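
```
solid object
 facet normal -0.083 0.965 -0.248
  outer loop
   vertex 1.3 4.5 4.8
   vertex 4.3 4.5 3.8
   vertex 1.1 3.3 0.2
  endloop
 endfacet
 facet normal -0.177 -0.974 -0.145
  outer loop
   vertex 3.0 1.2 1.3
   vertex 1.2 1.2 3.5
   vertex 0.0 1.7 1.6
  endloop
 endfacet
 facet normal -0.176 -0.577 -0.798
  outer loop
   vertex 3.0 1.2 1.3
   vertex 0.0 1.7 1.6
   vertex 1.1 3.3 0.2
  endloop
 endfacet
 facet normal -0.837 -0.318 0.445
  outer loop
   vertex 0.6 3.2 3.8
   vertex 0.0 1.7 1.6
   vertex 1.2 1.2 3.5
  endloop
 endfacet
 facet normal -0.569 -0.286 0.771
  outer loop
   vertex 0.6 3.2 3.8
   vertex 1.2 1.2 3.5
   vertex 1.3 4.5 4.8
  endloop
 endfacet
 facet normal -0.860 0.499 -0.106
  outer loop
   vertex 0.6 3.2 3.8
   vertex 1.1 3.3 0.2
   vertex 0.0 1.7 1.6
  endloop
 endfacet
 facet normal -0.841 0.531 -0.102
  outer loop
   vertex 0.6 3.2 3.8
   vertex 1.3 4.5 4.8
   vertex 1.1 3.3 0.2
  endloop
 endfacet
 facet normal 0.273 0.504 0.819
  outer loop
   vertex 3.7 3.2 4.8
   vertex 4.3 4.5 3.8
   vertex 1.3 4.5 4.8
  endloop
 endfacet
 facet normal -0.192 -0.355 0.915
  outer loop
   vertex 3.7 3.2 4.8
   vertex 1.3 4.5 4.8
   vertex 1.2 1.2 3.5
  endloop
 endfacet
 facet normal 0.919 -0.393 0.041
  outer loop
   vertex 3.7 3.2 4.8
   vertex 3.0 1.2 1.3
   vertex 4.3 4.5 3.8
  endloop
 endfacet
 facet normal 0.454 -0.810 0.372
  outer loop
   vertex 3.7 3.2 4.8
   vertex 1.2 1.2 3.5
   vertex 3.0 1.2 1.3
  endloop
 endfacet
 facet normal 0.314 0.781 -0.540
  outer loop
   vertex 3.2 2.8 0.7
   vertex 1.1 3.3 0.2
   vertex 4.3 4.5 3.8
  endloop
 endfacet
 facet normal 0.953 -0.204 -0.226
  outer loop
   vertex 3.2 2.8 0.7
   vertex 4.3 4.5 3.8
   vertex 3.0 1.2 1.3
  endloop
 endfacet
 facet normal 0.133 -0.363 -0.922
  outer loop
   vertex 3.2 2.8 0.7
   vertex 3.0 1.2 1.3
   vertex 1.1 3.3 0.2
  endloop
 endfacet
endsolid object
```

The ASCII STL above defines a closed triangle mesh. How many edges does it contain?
21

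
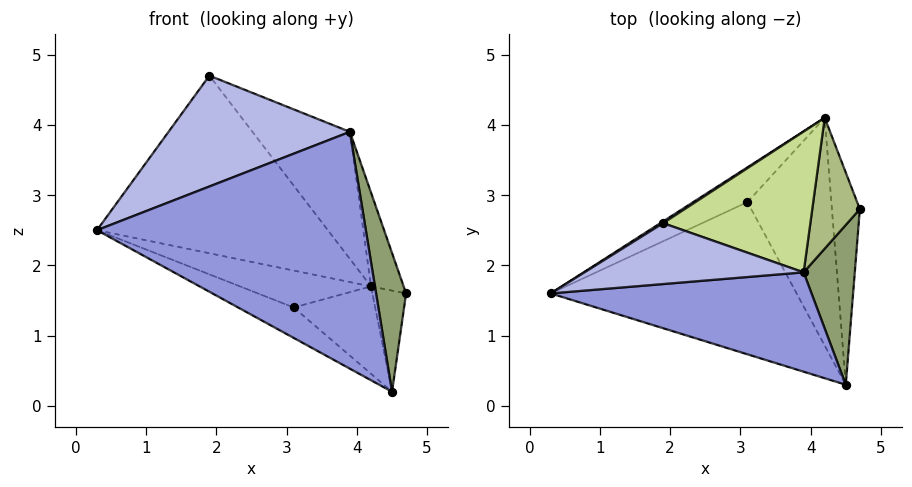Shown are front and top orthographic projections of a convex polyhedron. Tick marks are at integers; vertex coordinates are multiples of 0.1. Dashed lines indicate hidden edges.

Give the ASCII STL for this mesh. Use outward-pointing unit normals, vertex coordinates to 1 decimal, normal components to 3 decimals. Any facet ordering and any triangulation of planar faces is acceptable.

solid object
 facet normal 0.684 0.314 -0.658
  outer loop
   vertex 4.2 4.1 1.7
   vertex 4.7 2.8 1.6
   vertex 4.5 0.3 0.2
  endloop
 endfacet
 facet normal -0.538 0.843 0.009
  outer loop
   vertex 4.2 4.1 1.7
   vertex 0.3 1.6 2.5
   vertex 1.9 2.6 4.7
  endloop
 endfacet
 facet normal -0.073 -0.920 0.386
  outer loop
   vertex 3.9 1.9 3.9
   vertex 0.3 1.6 2.5
   vertex 4.5 0.3 0.2
  endloop
 endfacet
 facet normal -0.113 -0.871 0.478
  outer loop
   vertex 3.9 1.9 3.9
   vertex 1.9 2.6 4.7
   vertex 0.3 1.6 2.5
  endloop
 endfacet
 facet normal 0.946 -0.213 0.246
  outer loop
   vertex 3.9 1.9 3.9
   vertex 4.5 0.3 0.2
   vertex 4.7 2.8 1.6
  endloop
 endfacet
 facet normal 0.859 0.298 0.416
  outer loop
   vertex 3.9 1.9 3.9
   vertex 4.7 2.8 1.6
   vertex 4.2 4.1 1.7
  endloop
 endfacet
 facet normal 0.469 0.592 0.656
  outer loop
   vertex 3.9 1.9 3.9
   vertex 4.2 4.1 1.7
   vertex 1.9 2.6 4.7
  endloop
 endfacet
 facet normal -0.430 0.177 -0.885
  outer loop
   vertex 3.1 2.9 1.4
   vertex 4.5 0.3 0.2
   vertex 0.3 1.6 2.5
  endloop
 endfacet
 facet normal -0.519 0.622 -0.586
  outer loop
   vertex 3.1 2.9 1.4
   vertex 0.3 1.6 2.5
   vertex 4.2 4.1 1.7
  endloop
 endfacet
 facet normal -0.135 0.355 -0.925
  outer loop
   vertex 3.1 2.9 1.4
   vertex 4.2 4.1 1.7
   vertex 4.5 0.3 0.2
  endloop
 endfacet
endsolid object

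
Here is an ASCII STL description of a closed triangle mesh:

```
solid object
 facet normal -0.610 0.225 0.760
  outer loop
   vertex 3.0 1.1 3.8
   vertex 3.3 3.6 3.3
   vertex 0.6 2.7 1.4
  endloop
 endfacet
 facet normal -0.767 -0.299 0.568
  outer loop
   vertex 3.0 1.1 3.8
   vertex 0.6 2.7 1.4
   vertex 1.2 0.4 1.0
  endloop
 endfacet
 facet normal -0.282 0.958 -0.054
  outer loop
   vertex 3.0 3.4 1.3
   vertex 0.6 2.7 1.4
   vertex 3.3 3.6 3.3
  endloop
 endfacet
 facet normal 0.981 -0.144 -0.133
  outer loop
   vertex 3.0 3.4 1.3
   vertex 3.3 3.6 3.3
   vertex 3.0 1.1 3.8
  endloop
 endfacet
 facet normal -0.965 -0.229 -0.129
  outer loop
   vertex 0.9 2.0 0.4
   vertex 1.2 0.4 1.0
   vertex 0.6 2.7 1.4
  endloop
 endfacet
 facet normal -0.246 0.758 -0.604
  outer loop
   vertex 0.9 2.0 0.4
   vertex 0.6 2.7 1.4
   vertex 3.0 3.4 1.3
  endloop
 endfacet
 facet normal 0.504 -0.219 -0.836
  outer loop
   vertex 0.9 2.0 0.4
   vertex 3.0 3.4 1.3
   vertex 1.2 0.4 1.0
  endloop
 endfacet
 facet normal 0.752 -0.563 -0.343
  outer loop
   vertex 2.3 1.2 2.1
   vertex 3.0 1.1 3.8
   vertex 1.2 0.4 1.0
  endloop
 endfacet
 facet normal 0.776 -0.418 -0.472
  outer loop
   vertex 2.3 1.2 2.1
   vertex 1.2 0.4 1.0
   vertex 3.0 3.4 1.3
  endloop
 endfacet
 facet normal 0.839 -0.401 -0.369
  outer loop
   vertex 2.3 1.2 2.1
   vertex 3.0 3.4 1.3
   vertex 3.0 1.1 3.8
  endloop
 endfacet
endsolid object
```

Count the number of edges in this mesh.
15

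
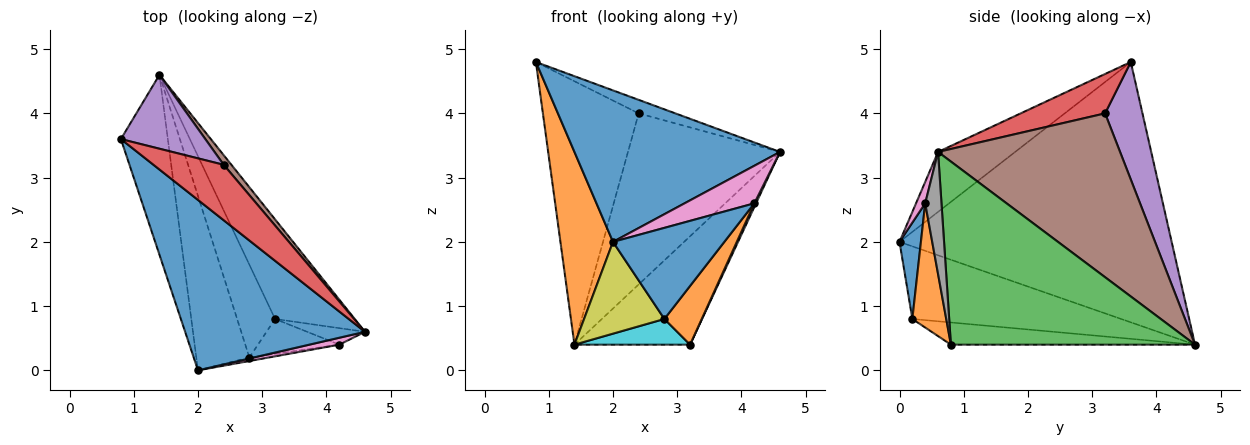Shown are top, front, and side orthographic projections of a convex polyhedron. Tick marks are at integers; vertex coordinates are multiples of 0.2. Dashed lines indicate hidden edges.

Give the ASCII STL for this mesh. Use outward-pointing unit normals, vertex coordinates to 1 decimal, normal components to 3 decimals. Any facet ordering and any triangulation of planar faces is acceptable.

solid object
 facet normal -0.242 -0.645 0.725
  outer loop
   vertex 2.0 0.0 2.0
   vertex 4.6 0.6 3.4
   vertex 0.8 3.6 4.8
  endloop
 endfacet
 facet normal -0.967 -0.187 -0.174
  outer loop
   vertex 1.4 4.6 0.4
   vertex 2.0 0.0 2.0
   vertex 0.8 3.6 4.8
  endloop
 endfacet
 facet normal 0.841 0.398 -0.366
  outer loop
   vertex 3.2 0.8 0.4
   vertex 1.4 4.6 0.4
   vertex 4.6 0.6 3.4
  endloop
 endfacet
 facet normal 0.479 0.208 0.853
  outer loop
   vertex 2.4 3.2 4.0
   vertex 0.8 3.6 4.8
   vertex 4.6 0.6 3.4
  endloop
 endfacet
 facet normal 0.352 0.901 0.253
  outer loop
   vertex 2.4 3.2 4.0
   vertex 1.4 4.6 0.4
   vertex 0.8 3.6 4.8
  endloop
 endfacet
 facet normal 0.767 0.641 0.036
  outer loop
   vertex 2.4 3.2 4.0
   vertex 4.6 0.6 3.4
   vertex 1.4 4.6 0.4
  endloop
 endfacet
 facet normal 0.128 -0.975 0.180
  outer loop
   vertex 4.2 0.4 2.6
   vertex 4.6 0.6 3.4
   vertex 2.0 0.0 2.0
  endloop
 endfacet
 facet normal 0.900 -0.095 -0.426
  outer loop
   vertex 4.2 0.4 2.6
   vertex 3.2 0.8 0.4
   vertex 4.6 0.6 3.4
  endloop
 endfacet
 facet normal -0.771 -0.297 -0.563
  outer loop
   vertex 2.8 0.2 0.8
   vertex 2.0 0.0 2.0
   vertex 1.4 4.6 0.4
  endloop
 endfacet
 facet normal -0.491 -0.233 -0.840
  outer loop
   vertex 2.8 0.2 0.8
   vertex 1.4 4.6 0.4
   vertex 3.2 0.8 0.4
  endloop
 endfacet
 facet normal 0.189 -0.981 -0.038
  outer loop
   vertex 2.8 0.2 0.8
   vertex 4.2 0.4 2.6
   vertex 2.0 0.0 2.0
  endloop
 endfacet
 facet normal 0.615 -0.678 -0.403
  outer loop
   vertex 2.8 0.2 0.8
   vertex 3.2 0.8 0.4
   vertex 4.2 0.4 2.6
  endloop
 endfacet
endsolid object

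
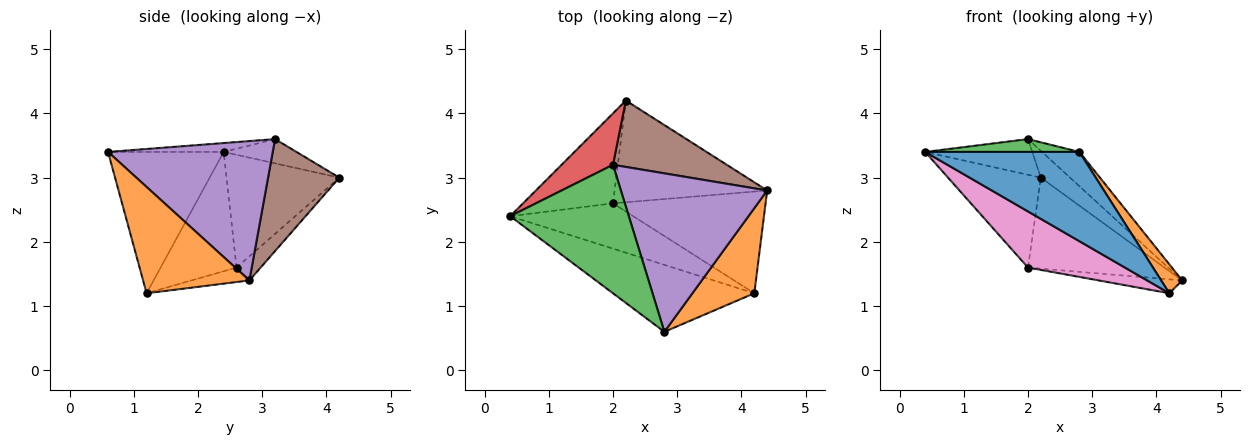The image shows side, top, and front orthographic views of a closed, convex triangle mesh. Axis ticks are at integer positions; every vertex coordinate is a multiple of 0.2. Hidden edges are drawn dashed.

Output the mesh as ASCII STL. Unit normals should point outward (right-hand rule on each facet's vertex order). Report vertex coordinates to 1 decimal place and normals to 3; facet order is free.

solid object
 facet normal -0.514 -0.686 -0.514
  outer loop
   vertex 4.2 1.2 1.2
   vertex 2.8 0.6 3.4
   vertex 0.4 2.4 3.4
  endloop
 endfacet
 facet normal 0.852 -0.168 0.496
  outer loop
   vertex 4.2 1.2 1.2
   vertex 4.4 2.8 1.4
   vertex 2.8 0.6 3.4
  endloop
 endfacet
 facet normal -0.074 -0.099 0.992
  outer loop
   vertex 2.0 3.2 3.6
   vertex 0.4 2.4 3.4
   vertex 2.8 0.6 3.4
  endloop
 endfacet
 facet normal -0.362 0.532 0.766
  outer loop
   vertex 2.0 3.2 3.6
   vertex 2.2 4.2 3.0
   vertex 0.4 2.4 3.4
  endloop
 endfacet
 facet normal 0.681 0.155 0.715
  outer loop
   vertex 2.0 3.2 3.6
   vertex 2.8 0.6 3.4
   vertex 4.4 2.8 1.4
  endloop
 endfacet
 facet normal 0.674 0.276 0.685
  outer loop
   vertex 2.0 3.2 3.6
   vertex 4.4 2.8 1.4
   vertex 2.2 4.2 3.0
  endloop
 endfacet
 facet normal -0.520 -0.664 -0.536
  outer loop
   vertex 2.0 2.6 1.6
   vertex 4.2 1.2 1.2
   vertex 0.4 2.4 3.4
  endloop
 endfacet
 facet normal -0.093 0.135 -0.986
  outer loop
   vertex 2.0 2.6 1.6
   vertex 4.4 2.8 1.4
   vertex 4.2 1.2 1.2
  endloop
 endfacet
 facet normal -0.658 0.541 -0.524
  outer loop
   vertex 2.0 2.6 1.6
   vertex 0.4 2.4 3.4
   vertex 2.2 4.2 3.0
  endloop
 endfacet
 facet normal -0.117 0.662 -0.740
  outer loop
   vertex 2.0 2.6 1.6
   vertex 2.2 4.2 3.0
   vertex 4.4 2.8 1.4
  endloop
 endfacet
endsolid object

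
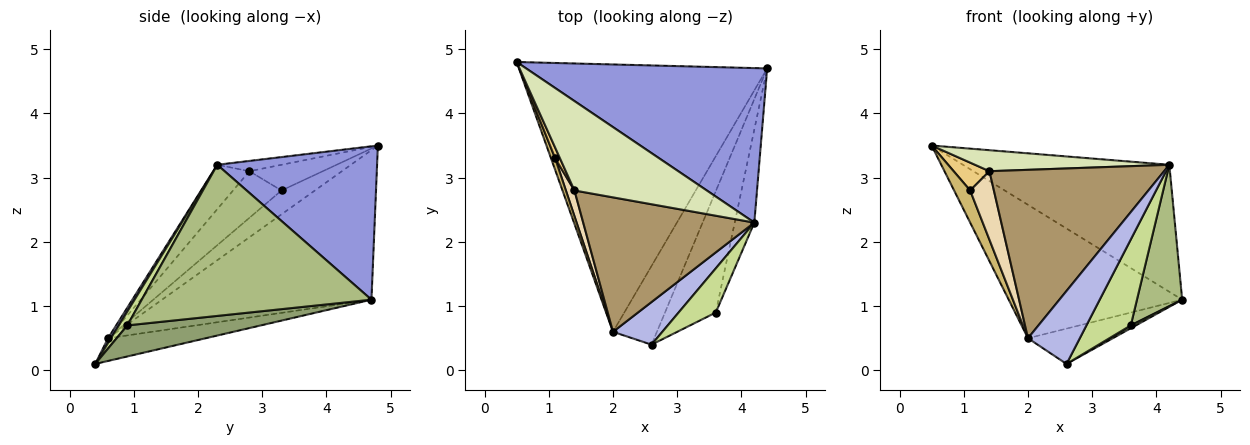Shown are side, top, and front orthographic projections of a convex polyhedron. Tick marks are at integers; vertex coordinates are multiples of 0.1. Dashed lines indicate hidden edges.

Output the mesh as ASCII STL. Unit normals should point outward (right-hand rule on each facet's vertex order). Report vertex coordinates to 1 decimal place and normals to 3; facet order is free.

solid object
 facet normal -0.475 0.393 -0.788
  outer loop
   vertex 2.0 0.6 0.5
   vertex 0.5 4.8 3.5
   vertex 4.4 4.7 1.1
  endloop
 endfacet
 facet normal -0.427 0.370 -0.825
  outer loop
   vertex 2.0 0.6 0.5
   vertex 4.4 4.7 1.1
   vertex 2.6 0.4 0.1
  endloop
 endfacet
 facet normal 0.441 0.570 0.693
  outer loop
   vertex 4.2 2.3 3.2
   vertex 4.4 4.7 1.1
   vertex 0.5 4.8 3.5
  endloop
 endfacet
 facet normal 0.048 -0.863 0.504
  outer loop
   vertex 4.2 2.3 3.2
   vertex 2.0 0.6 0.5
   vertex 2.6 0.4 0.1
  endloop
 endfacet
 facet normal 0.522 -0.020 -0.853
  outer loop
   vertex 3.6 0.9 0.7
   vertex 2.6 0.4 0.1
   vertex 4.4 4.7 1.1
  endloop
 endfacet
 facet normal 0.973 -0.192 -0.126
  outer loop
   vertex 3.6 0.9 0.7
   vertex 4.4 4.7 1.1
   vertex 4.2 2.3 3.2
  endloop
 endfacet
 facet normal 0.168 -0.877 0.451
  outer loop
   vertex 3.6 0.9 0.7
   vertex 4.2 2.3 3.2
   vertex 2.6 0.4 0.1
  endloop
 endfacet
 facet normal -0.075 -0.228 0.971
  outer loop
   vertex 1.4 2.8 3.1
   vertex 4.2 2.3 3.2
   vertex 0.5 4.8 3.5
  endloop
 endfacet
 facet normal -0.160 -0.771 0.616
  outer loop
   vertex 1.4 2.8 3.1
   vertex 2.0 0.6 0.5
   vertex 4.2 2.3 3.2
  endloop
 endfacet
 facet normal -0.890 -0.428 0.154
  outer loop
   vertex 1.1 3.3 2.8
   vertex 0.5 4.8 3.5
   vertex 2.0 0.6 0.5
  endloop
 endfacet
 facet normal -0.886 -0.432 0.166
  outer loop
   vertex 1.1 3.3 2.8
   vertex 1.4 2.8 3.1
   vertex 0.5 4.8 3.5
  endloop
 endfacet
 facet normal -0.886 -0.434 0.163
  outer loop
   vertex 1.1 3.3 2.8
   vertex 2.0 0.6 0.5
   vertex 1.4 2.8 3.1
  endloop
 endfacet
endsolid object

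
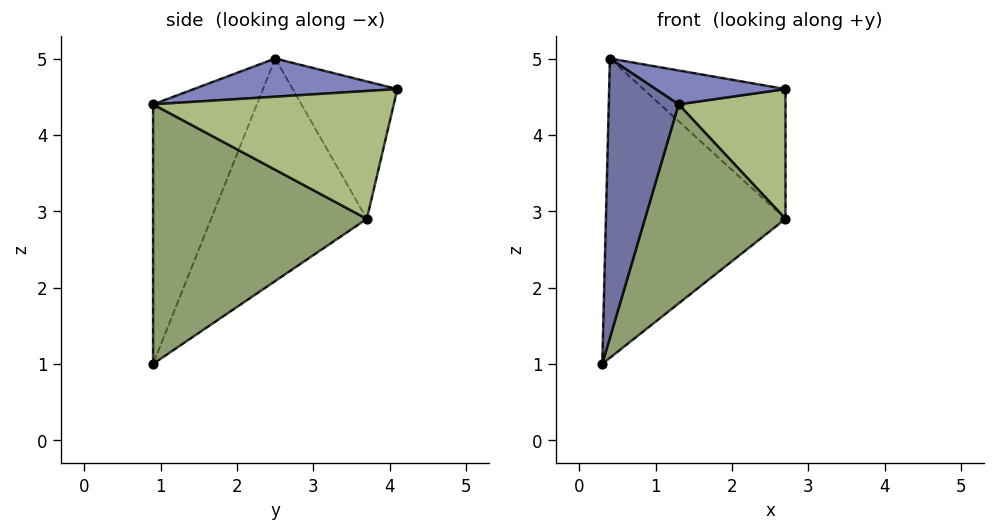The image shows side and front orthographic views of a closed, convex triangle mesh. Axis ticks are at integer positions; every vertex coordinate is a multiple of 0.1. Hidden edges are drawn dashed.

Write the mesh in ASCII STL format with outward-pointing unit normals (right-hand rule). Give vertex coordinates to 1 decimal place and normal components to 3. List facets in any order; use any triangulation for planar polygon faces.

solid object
 facet normal -0.806 -0.542 0.237
  outer loop
   vertex 1.3 0.9 4.4
   vertex 0.4 2.5 5.0
   vertex 0.3 0.9 1.0
  endloop
 endfacet
 facet normal 0.293 -0.187 0.938
  outer loop
   vertex 1.3 0.9 4.4
   vertex 2.7 4.1 4.6
   vertex 0.4 2.5 5.0
  endloop
 endfacet
 facet normal -0.630 0.726 -0.275
  outer loop
   vertex 2.7 3.7 2.9
   vertex 0.3 0.9 1.0
   vertex 0.4 2.5 5.0
  endloop
 endfacet
 facet normal -0.583 0.791 -0.186
  outer loop
   vertex 2.7 3.7 2.9
   vertex 0.4 2.5 5.0
   vertex 2.7 4.1 4.6
  endloop
 endfacet
 facet normal 0.811 -0.534 -0.239
  outer loop
   vertex 2.7 3.7 2.9
   vertex 1.3 0.9 4.4
   vertex 0.3 0.9 1.0
  endloop
 endfacet
 facet normal 0.910 -0.404 0.095
  outer loop
   vertex 2.7 3.7 2.9
   vertex 2.7 4.1 4.6
   vertex 1.3 0.9 4.4
  endloop
 endfacet
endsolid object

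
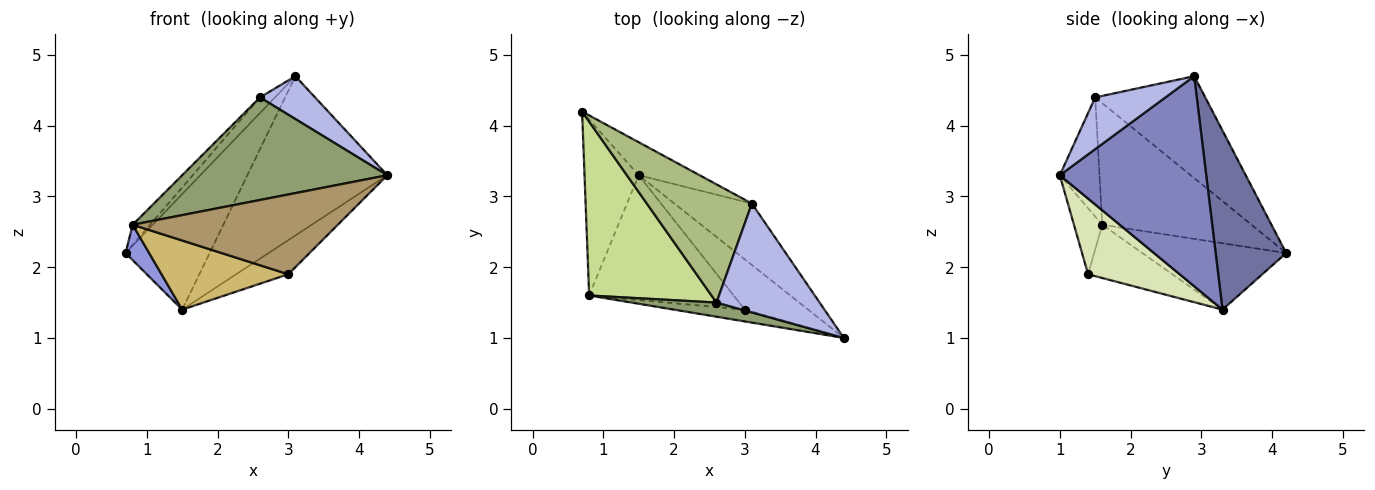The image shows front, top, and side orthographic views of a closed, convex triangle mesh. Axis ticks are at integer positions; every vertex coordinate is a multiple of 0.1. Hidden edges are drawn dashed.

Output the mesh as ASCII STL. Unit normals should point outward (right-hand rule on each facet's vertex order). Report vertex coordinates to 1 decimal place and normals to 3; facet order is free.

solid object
 facet normal 0.628 0.748 -0.214
  outer loop
   vertex 1.5 3.3 1.4
   vertex 0.7 4.2 2.2
   vertex 3.1 2.9 4.7
  endloop
 endfacet
 facet normal 0.698 0.668 -0.258
  outer loop
   vertex 1.5 3.3 1.4
   vertex 3.1 2.9 4.7
   vertex 4.4 1.0 3.3
  endloop
 endfacet
 facet normal -0.769 -0.126 -0.627
  outer loop
   vertex 0.8 1.6 2.6
   vertex 0.7 4.2 2.2
   vertex 1.5 3.3 1.4
  endloop
 endfacet
 facet normal 0.423 -0.332 0.843
  outer loop
   vertex 2.6 1.5 4.4
   vertex 4.4 1.0 3.3
   vertex 3.1 2.9 4.7
  endloop
 endfacet
 facet normal -0.188 -0.973 0.134
  outer loop
   vertex 2.6 1.5 4.4
   vertex 0.8 1.6 2.6
   vertex 4.4 1.0 3.3
  endloop
 endfacet
 facet normal -0.693 0.094 0.715
  outer loop
   vertex 2.6 1.5 4.4
   vertex 3.1 2.9 4.7
   vertex 0.7 4.2 2.2
  endloop
 endfacet
 facet normal -0.702 0.082 0.707
  outer loop
   vertex 2.6 1.5 4.4
   vertex 0.7 4.2 2.2
   vertex 0.8 1.6 2.6
  endloop
 endfacet
 facet normal 0.703 0.400 -0.588
  outer loop
   vertex 3.0 1.4 1.9
   vertex 1.5 3.3 1.4
   vertex 4.4 1.0 3.3
  endloop
 endfacet
 facet normal -0.135 -0.980 -0.145
  outer loop
   vertex 3.0 1.4 1.9
   vertex 4.4 1.0 3.3
   vertex 0.8 1.6 2.6
  endloop
 endfacet
 facet normal -0.307 -0.461 -0.832
  outer loop
   vertex 3.0 1.4 1.9
   vertex 0.8 1.6 2.6
   vertex 1.5 3.3 1.4
  endloop
 endfacet
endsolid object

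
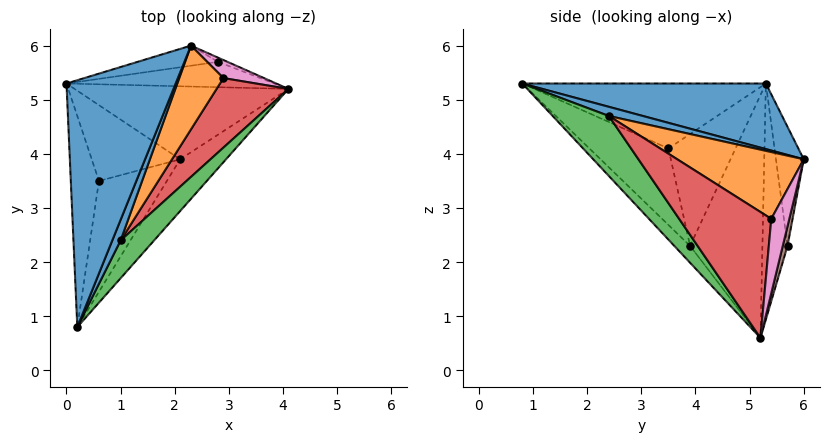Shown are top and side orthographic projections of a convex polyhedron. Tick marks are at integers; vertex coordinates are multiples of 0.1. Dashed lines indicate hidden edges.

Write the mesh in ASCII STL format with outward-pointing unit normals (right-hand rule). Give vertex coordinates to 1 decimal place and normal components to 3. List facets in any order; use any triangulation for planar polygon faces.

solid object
 facet normal 0.515 0.023 0.857
  outer loop
   vertex 2.3 6.0 3.9
   vertex 0.0 5.3 5.3
   vertex 0.2 0.8 5.3
  endloop
 endfacet
 facet normal -0.721 0.279 -0.635
  outer loop
   vertex 2.1 3.9 2.3
   vertex 0.0 5.3 5.3
   vertex 4.1 5.2 0.6
  endloop
 endfacet
 facet normal -0.283 -0.572 -0.770
  outer loop
   vertex 2.1 3.9 2.3
   vertex 4.1 5.2 0.6
   vertex 0.2 0.8 5.3
  endloop
 endfacet
 facet normal -0.720 0.284 -0.634
  outer loop
   vertex 2.8 5.7 2.3
   vertex 4.1 5.2 0.6
   vertex 0.0 5.3 5.3
  endloop
 endfacet
 facet normal -0.439 0.849 -0.296
  outer loop
   vertex 2.8 5.7 2.3
   vertex 0.0 5.3 5.3
   vertex 2.3 6.0 3.9
  endloop
 endfacet
 facet normal 0.228 0.967 -0.110
  outer loop
   vertex 2.8 5.7 2.3
   vertex 2.3 6.0 3.9
   vertex 4.1 5.2 0.6
  endloop
 endfacet
 facet normal 0.878 0.000 0.479
  outer loop
   vertex 2.9 5.4 2.8
   vertex 4.1 5.2 0.6
   vertex 2.3 6.0 3.9
  endloop
 endfacet
 facet normal -0.917 -0.041 -0.397
  outer loop
   vertex 0.6 3.5 4.1
   vertex 0.2 0.8 5.3
   vertex 0.0 5.3 5.3
  endloop
 endfacet
 facet normal -0.776 0.150 -0.613
  outer loop
   vertex 0.6 3.5 4.1
   vertex 0.0 5.3 5.3
   vertex 2.1 3.9 2.3
  endloop
 endfacet
 facet normal -0.735 -0.181 -0.653
  outer loop
   vertex 0.6 3.5 4.1
   vertex 2.1 3.9 2.3
   vertex 0.2 0.8 5.3
  endloop
 endfacet
 facet normal 0.735 -0.117 0.668
  outer loop
   vertex 1.0 2.4 4.7
   vertex 2.3 6.0 3.9
   vertex 0.2 0.8 5.3
  endloop
 endfacet
 facet normal 0.821 -0.176 0.544
  outer loop
   vertex 1.0 2.4 4.7
   vertex 2.9 5.4 2.8
   vertex 2.3 6.0 3.9
  endloop
 endfacet
 facet normal 0.847 -0.246 0.472
  outer loop
   vertex 1.0 2.4 4.7
   vertex 0.2 0.8 5.3
   vertex 4.1 5.2 0.6
  endloop
 endfacet
 facet normal 0.845 -0.230 0.482
  outer loop
   vertex 1.0 2.4 4.7
   vertex 4.1 5.2 0.6
   vertex 2.9 5.4 2.8
  endloop
 endfacet
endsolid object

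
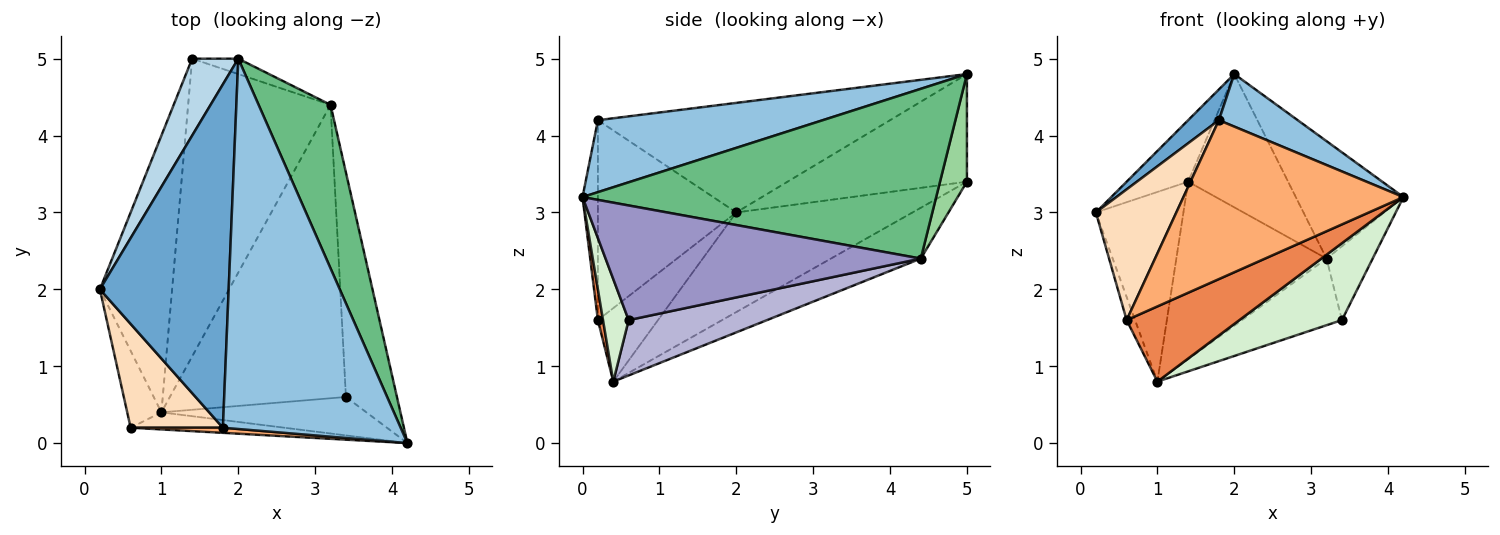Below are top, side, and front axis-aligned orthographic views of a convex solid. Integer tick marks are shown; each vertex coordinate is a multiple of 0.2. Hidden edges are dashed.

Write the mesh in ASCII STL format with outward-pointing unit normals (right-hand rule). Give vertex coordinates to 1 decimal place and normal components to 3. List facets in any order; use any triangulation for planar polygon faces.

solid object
 facet normal -0.646 -0.068 0.760
  outer loop
   vertex 1.8 0.2 4.2
   vertex 2.0 5.0 4.8
   vertex 0.2 2.0 3.0
  endloop
 endfacet
 facet normal 0.372 -0.130 0.919
  outer loop
   vertex 1.8 0.2 4.2
   vertex 4.2 0.0 3.2
   vertex 2.0 5.0 4.8
  endloop
 endfacet
 facet normal -0.877 0.301 0.376
  outer loop
   vertex 1.4 5.0 3.4
   vertex 0.2 2.0 3.0
   vertex 2.0 5.0 4.8
  endloop
 endfacet
 facet normal -0.751 0.373 -0.545
  outer loop
   vertex 1.4 5.0 3.4
   vertex 1.0 0.4 0.8
   vertex 0.2 2.0 3.0
  endloop
 endfacet
 facet normal 0.044 -0.974 -0.221
  outer loop
   vertex 0.6 0.2 1.6
   vertex 1.0 0.4 0.8
   vertex 4.2 0.0 3.2
  endloop
 endfacet
 facet normal -0.070 -0.997 0.032
  outer loop
   vertex 0.6 0.2 1.6
   vertex 4.2 0.0 3.2
   vertex 1.8 0.2 4.2
  endloop
 endfacet
 facet normal -0.900 0.126 -0.418
  outer loop
   vertex 0.6 0.2 1.6
   vertex 0.2 2.0 3.0
   vertex 1.0 0.4 0.8
  endloop
 endfacet
 facet normal -0.803 -0.467 0.371
  outer loop
   vertex 0.6 0.2 1.6
   vertex 1.8 0.2 4.2
   vertex 0.2 2.0 3.0
  endloop
 endfacet
 facet normal 0.887 0.270 0.376
  outer loop
   vertex 3.2 4.4 2.4
   vertex 2.0 5.0 4.8
   vertex 4.2 0.0 3.2
  endloop
 endfacet
 facet normal 0.258 0.960 -0.111
  outer loop
   vertex 3.2 4.4 2.4
   vertex 1.4 5.0 3.4
   vertex 2.0 5.0 4.8
  endloop
 endfacet
 facet normal -0.293 0.490 -0.821
  outer loop
   vertex 3.2 4.4 2.4
   vertex 1.0 0.4 0.8
   vertex 1.4 5.0 3.4
  endloop
 endfacet
 facet normal 0.218 -0.873 -0.436
  outer loop
   vertex 3.4 0.6 1.6
   vertex 4.2 0.0 3.2
   vertex 1.0 0.4 0.8
  endloop
 endfacet
 facet normal 0.906 0.133 -0.403
  outer loop
   vertex 3.4 0.6 1.6
   vertex 3.2 4.4 2.4
   vertex 4.2 0.0 3.2
  endloop
 endfacet
 facet normal 0.293 0.212 -0.932
  outer loop
   vertex 3.4 0.6 1.6
   vertex 1.0 0.4 0.8
   vertex 3.2 4.4 2.4
  endloop
 endfacet
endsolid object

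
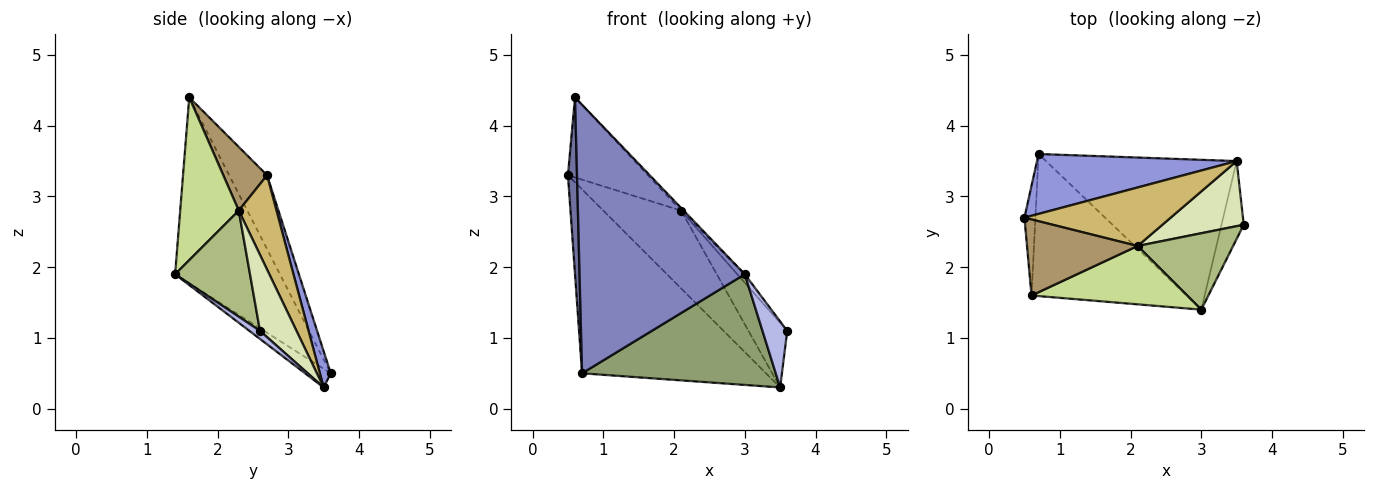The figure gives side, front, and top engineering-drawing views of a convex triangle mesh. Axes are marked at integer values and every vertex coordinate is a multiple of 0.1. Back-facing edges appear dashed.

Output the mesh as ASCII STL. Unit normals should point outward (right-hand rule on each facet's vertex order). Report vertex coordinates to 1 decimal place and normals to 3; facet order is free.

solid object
 facet normal -0.963 -0.230 -0.143
  outer loop
   vertex 0.6 1.6 4.4
   vertex 0.5 2.7 3.3
   vertex 0.7 3.6 0.5
  endloop
 endfacet
 facet normal -0.489 -0.771 -0.408
  outer loop
   vertex 0.6 1.6 4.4
   vertex 0.7 3.6 0.5
   vertex 3.0 1.4 1.9
  endloop
 endfacet
 facet normal 0.056 0.949 0.309
  outer loop
   vertex 3.5 3.5 0.3
   vertex 0.7 3.6 0.5
   vertex 0.5 2.7 3.3
  endloop
 endfacet
 facet normal 0.267 -0.623 -0.735
  outer loop
   vertex 3.5 3.5 0.3
   vertex 3.6 2.6 1.1
   vertex 3.0 1.4 1.9
  endloop
 endfacet
 facet normal -0.078 -0.592 -0.802
  outer loop
   vertex 3.5 3.5 0.3
   vertex 3.0 1.4 1.9
   vertex 0.7 3.6 0.5
  endloop
 endfacet
 facet normal 0.741 0.074 0.667
  outer loop
   vertex 2.1 2.3 2.8
   vertex 3.0 1.4 1.9
   vertex 3.6 2.6 1.1
  endloop
 endfacet
 facet normal 0.722 0.031 0.691
  outer loop
   vertex 2.1 2.3 2.8
   vertex 0.6 1.6 4.4
   vertex 3.0 1.4 1.9
  endloop
 endfacet
 facet normal 0.553 0.587 0.591
  outer loop
   vertex 2.1 2.3 2.8
   vertex 3.6 2.6 1.1
   vertex 3.5 3.5 0.3
  endloop
 endfacet
 facet normal 0.369 0.674 0.640
  outer loop
   vertex 2.1 2.3 2.8
   vertex 0.5 2.7 3.3
   vertex 0.6 1.6 4.4
  endloop
 endfacet
 facet normal 0.361 0.745 0.560
  outer loop
   vertex 2.1 2.3 2.8
   vertex 3.5 3.5 0.3
   vertex 0.5 2.7 3.3
  endloop
 endfacet
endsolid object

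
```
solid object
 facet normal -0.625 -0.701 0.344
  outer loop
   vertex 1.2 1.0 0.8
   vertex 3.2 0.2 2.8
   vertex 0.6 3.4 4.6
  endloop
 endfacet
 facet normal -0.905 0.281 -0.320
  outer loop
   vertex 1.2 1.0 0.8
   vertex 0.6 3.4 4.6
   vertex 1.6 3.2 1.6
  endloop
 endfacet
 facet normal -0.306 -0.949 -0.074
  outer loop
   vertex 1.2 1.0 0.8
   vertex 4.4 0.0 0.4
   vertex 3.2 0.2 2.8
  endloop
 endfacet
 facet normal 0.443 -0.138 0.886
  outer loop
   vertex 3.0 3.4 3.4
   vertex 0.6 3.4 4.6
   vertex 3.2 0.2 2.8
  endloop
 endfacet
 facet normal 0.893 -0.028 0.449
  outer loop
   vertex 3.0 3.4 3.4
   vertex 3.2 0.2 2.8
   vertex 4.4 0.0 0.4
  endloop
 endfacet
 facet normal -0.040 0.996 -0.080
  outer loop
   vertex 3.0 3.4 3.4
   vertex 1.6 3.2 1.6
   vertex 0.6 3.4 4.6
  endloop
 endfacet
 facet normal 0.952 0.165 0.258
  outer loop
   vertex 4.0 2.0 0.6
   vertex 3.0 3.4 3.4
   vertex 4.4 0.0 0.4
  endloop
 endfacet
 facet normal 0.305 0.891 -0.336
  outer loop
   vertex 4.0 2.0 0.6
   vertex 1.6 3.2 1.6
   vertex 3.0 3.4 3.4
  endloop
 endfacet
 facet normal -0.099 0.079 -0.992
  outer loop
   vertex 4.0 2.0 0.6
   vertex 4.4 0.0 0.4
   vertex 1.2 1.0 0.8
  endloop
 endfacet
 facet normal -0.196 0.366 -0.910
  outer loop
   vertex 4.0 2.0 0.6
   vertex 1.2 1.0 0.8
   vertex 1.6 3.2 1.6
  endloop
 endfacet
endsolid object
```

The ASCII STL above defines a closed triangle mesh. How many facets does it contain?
10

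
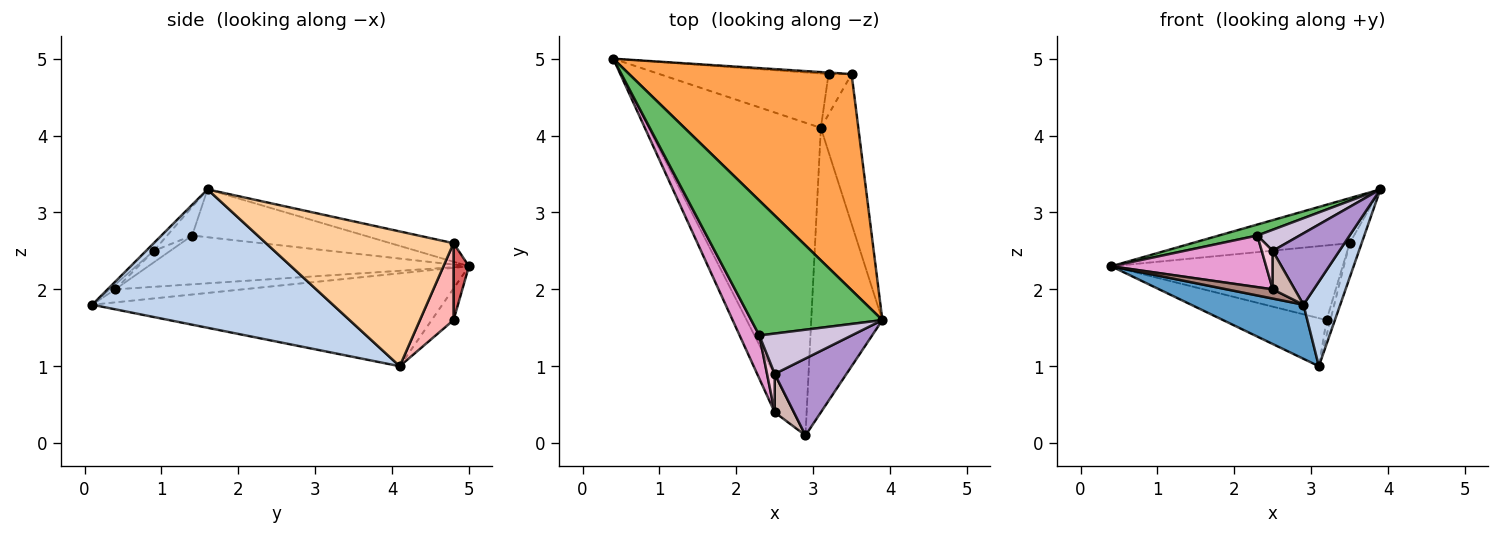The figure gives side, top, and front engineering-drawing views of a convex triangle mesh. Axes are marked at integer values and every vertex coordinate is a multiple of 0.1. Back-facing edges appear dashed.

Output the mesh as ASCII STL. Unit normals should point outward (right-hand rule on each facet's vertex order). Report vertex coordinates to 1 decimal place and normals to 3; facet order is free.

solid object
 facet normal -0.469 -0.151 -0.870
  outer loop
   vertex 3.1 4.1 1.0
   vertex 2.9 0.1 1.8
   vertex 0.4 5.0 2.3
  endloop
 endfacet
 facet normal 0.881 -0.135 -0.453
  outer loop
   vertex 3.1 4.1 1.0
   vertex 3.9 1.6 3.3
   vertex 2.9 0.1 1.8
  endloop
 endfacet
 facet normal -0.081 0.203 0.976
  outer loop
   vertex 3.5 4.8 2.6
   vertex 0.4 5.0 2.3
   vertex 3.9 1.6 3.3
  endloop
 endfacet
 facet normal 0.962 0.062 -0.267
  outer loop
   vertex 3.5 4.8 2.6
   vertex 3.9 1.6 3.3
   vertex 3.1 4.1 1.0
  endloop
 endfacet
 facet normal -0.342 -0.076 0.937
  outer loop
   vertex 2.3 1.4 2.7
   vertex 3.9 1.6 3.3
   vertex 0.4 5.0 2.3
  endloop
 endfacet
 facet normal -0.139 0.656 -0.742
  outer loop
   vertex 3.2 4.8 1.6
   vertex 3.1 4.1 1.0
   vertex 0.4 5.0 2.3
  endloop
 endfacet
 facet normal 0.066 0.998 -0.020
  outer loop
   vertex 3.2 4.8 1.6
   vertex 0.4 5.0 2.3
   vertex 3.5 4.8 2.6
  endloop
 endfacet
 facet normal 0.952 0.109 -0.286
  outer loop
   vertex 3.2 4.8 1.6
   vertex 3.5 4.8 2.6
   vertex 3.1 4.1 1.0
  endloop
 endfacet
 facet normal -0.078 -0.678 0.731
  outer loop
   vertex 2.5 0.9 2.5
   vertex 2.9 0.1 1.8
   vertex 3.9 1.6 3.3
  endloop
 endfacet
 facet normal -0.264 -0.447 0.854
  outer loop
   vertex 2.5 0.9 2.5
   vertex 3.9 1.6 3.3
   vertex 2.3 1.4 2.7
  endloop
 endfacet
 facet normal -0.554 -0.200 -0.808
  outer loop
   vertex 2.5 0.4 2.0
   vertex 0.4 5.0 2.3
   vertex 2.9 0.1 1.8
  endloop
 endfacet
 facet normal -0.174 -0.696 0.696
  outer loop
   vertex 2.5 0.4 2.0
   vertex 2.9 0.1 1.8
   vertex 2.5 0.9 2.5
  endloop
 endfacet
 facet normal -0.846 -0.409 0.342
  outer loop
   vertex 2.5 0.4 2.0
   vertex 2.3 1.4 2.7
   vertex 0.4 5.0 2.3
  endloop
 endfacet
 facet normal -0.728 -0.485 0.485
  outer loop
   vertex 2.5 0.4 2.0
   vertex 2.5 0.9 2.5
   vertex 2.3 1.4 2.7
  endloop
 endfacet
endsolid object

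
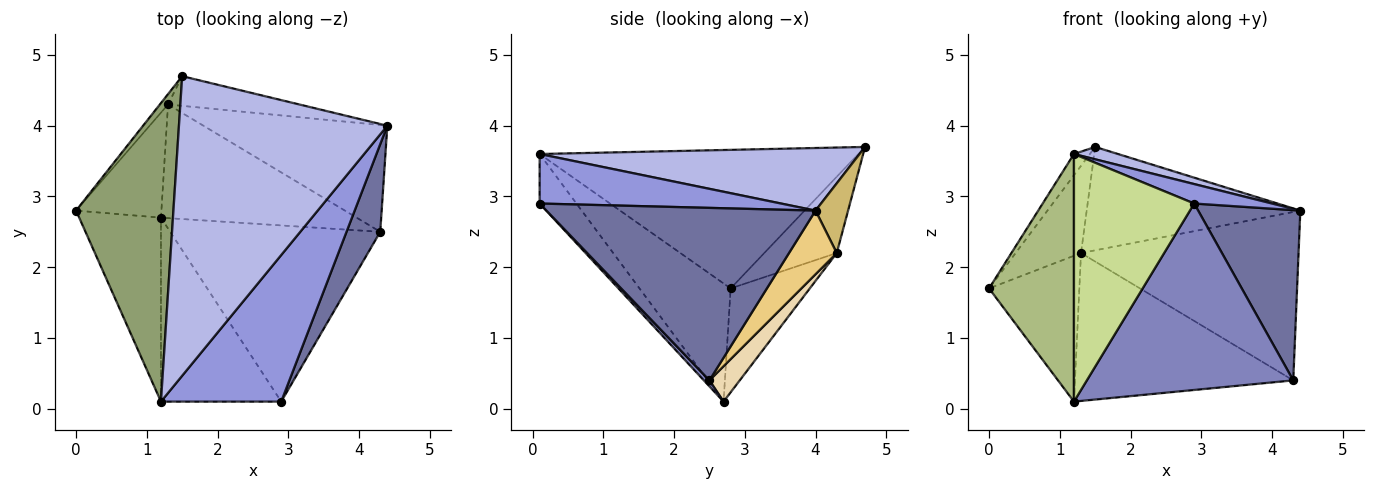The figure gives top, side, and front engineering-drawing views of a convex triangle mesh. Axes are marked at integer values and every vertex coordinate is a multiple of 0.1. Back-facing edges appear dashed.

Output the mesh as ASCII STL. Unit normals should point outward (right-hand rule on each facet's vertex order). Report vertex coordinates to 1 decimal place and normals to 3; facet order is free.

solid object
 facet normal 0.920 -0.349 0.180
  outer loop
   vertex 4.3 2.5 0.4
   vertex 4.4 4.0 2.8
   vertex 2.9 0.1 2.9
  endloop
 endfacet
 facet normal 0.020 -0.727 -0.687
  outer loop
   vertex 4.3 2.5 0.4
   vertex 2.9 0.1 2.9
   vertex 1.2 2.7 0.1
  endloop
 endfacet
 facet normal 0.378 -0.122 0.918
  outer loop
   vertex 1.2 0.1 3.6
   vertex 2.9 0.1 2.9
   vertex 4.4 4.0 2.8
  endloop
 endfacet
 facet normal 0.287 -0.040 0.957
  outer loop
   vertex 1.2 0.1 3.6
   vertex 4.4 4.0 2.8
   vertex 1.5 4.7 3.7
  endloop
 endfacet
 facet normal -0.818 0.041 0.574
  outer loop
   vertex 1.2 0.1 3.6
   vertex 1.5 4.7 3.7
   vertex 0.0 2.8 1.7
  endloop
 endfacet
 facet normal -0.653 -0.608 -0.452
  outer loop
   vertex 1.2 0.1 3.6
   vertex 0.0 2.8 1.7
   vertex 1.2 2.7 0.1
  endloop
 endfacet
 facet normal -0.238 -0.780 -0.579
  outer loop
   vertex 1.2 0.1 3.6
   vertex 1.2 2.7 0.1
   vertex 2.9 0.1 2.9
  endloop
 endfacet
 facet normal -0.580 0.661 -0.476
  outer loop
   vertex 1.3 4.3 2.2
   vertex 1.2 2.7 0.1
   vertex 0.0 2.8 1.7
  endloop
 endfacet
 facet normal -0.740 0.668 -0.079
  outer loop
   vertex 1.3 4.3 2.2
   vertex 0.0 2.8 1.7
   vertex 1.5 4.7 3.7
  endloop
 endfacet
 facet normal 0.145 0.951 -0.273
  outer loop
   vertex 1.3 4.3 2.2
   vertex 1.5 4.7 3.7
   vertex 4.4 4.0 2.8
  endloop
 endfacet
 facet normal 0.182 0.830 -0.527
  outer loop
   vertex 1.3 4.3 2.2
   vertex 4.4 4.0 2.8
   vertex 4.3 2.5 0.4
  endloop
 endfacet
 facet normal 0.109 0.788 -0.606
  outer loop
   vertex 1.3 4.3 2.2
   vertex 4.3 2.5 0.4
   vertex 1.2 2.7 0.1
  endloop
 endfacet
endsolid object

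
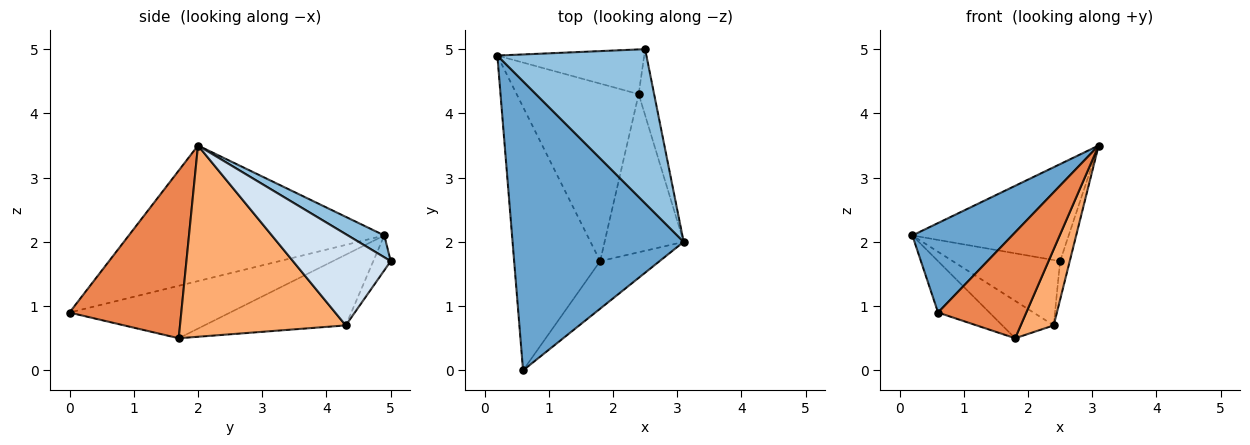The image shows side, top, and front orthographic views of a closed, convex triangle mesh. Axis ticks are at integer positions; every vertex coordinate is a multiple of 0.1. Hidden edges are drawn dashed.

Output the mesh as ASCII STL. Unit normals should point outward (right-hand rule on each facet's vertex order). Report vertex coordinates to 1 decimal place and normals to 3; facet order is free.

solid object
 facet normal -0.604 -0.236 0.762
  outer loop
   vertex 0.6 0.0 0.9
   vertex 3.1 2.0 3.5
   vertex 0.2 4.9 2.1
  endloop
 endfacet
 facet normal 0.123 0.529 0.840
  outer loop
   vertex 2.5 5.0 1.7
   vertex 0.2 4.9 2.1
   vertex 3.1 2.0 3.5
  endloop
 endfacet
 facet normal -0.133 0.818 -0.559
  outer loop
   vertex 2.4 4.3 0.7
   vertex 0.2 4.9 2.1
   vertex 2.5 5.0 1.7
  endloop
 endfacet
 facet normal 0.981 0.097 -0.166
  outer loop
   vertex 2.4 4.3 0.7
   vertex 2.5 5.0 1.7
   vertex 3.1 2.0 3.5
  endloop
 endfacet
 facet normal 0.756 -0.597 -0.268
  outer loop
   vertex 1.8 1.7 0.5
   vertex 3.1 2.0 3.5
   vertex 0.6 0.0 0.9
  endloop
 endfacet
 facet normal 0.909 -0.181 -0.376
  outer loop
   vertex 1.8 1.7 0.5
   vertex 2.4 4.3 0.7
   vertex 3.1 2.0 3.5
  endloop
 endfacet
 facet normal -0.514 0.164 -0.842
  outer loop
   vertex 1.8 1.7 0.5
   vertex 0.6 0.0 0.9
   vertex 0.2 4.9 2.1
  endloop
 endfacet
 facet normal -0.493 0.179 -0.851
  outer loop
   vertex 1.8 1.7 0.5
   vertex 0.2 4.9 2.1
   vertex 2.4 4.3 0.7
  endloop
 endfacet
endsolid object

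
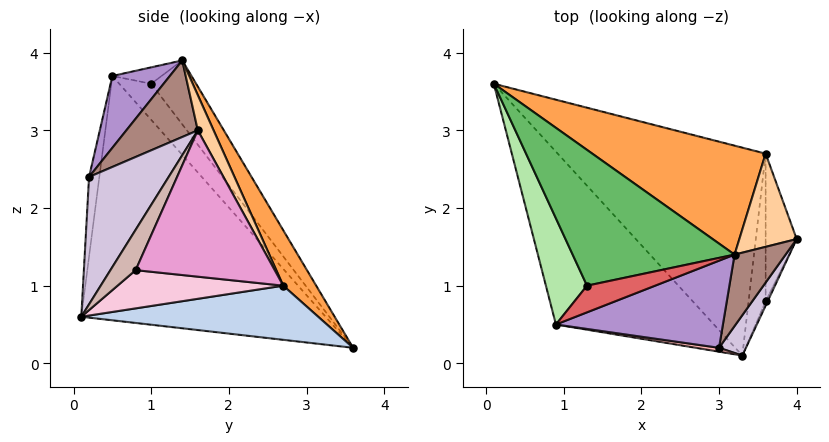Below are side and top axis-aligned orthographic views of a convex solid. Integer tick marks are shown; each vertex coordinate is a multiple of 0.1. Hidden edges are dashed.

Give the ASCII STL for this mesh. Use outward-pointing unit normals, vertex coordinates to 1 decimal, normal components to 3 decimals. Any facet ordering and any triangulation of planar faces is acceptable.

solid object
 facet normal -0.646 -0.639 -0.418
  outer loop
   vertex 0.9 0.5 3.7
   vertex 0.1 3.6 0.2
   vertex 3.3 0.1 0.6
  endloop
 endfacet
 facet normal 0.250 0.119 -0.961
  outer loop
   vertex 3.6 2.7 1.0
   vertex 3.3 0.1 0.6
   vertex 0.1 3.6 0.2
  endloop
 endfacet
 facet normal 0.135 0.897 0.421
  outer loop
   vertex 3.6 2.7 1.0
   vertex 0.1 3.6 0.2
   vertex 3.2 1.4 3.9
  endloop
 endfacet
 facet normal 0.261 0.867 0.425
  outer loop
   vertex 3.6 2.7 1.0
   vertex 3.2 1.4 3.9
   vertex 4.0 1.6 3.0
  endloop
 endfacet
 facet normal -0.254 0.723 0.642
  outer loop
   vertex 1.3 1.0 3.6
   vertex 3.2 1.4 3.9
   vertex 0.1 3.6 0.2
  endloop
 endfacet
 facet normal -0.546 0.561 0.622
  outer loop
   vertex 1.3 1.0 3.6
   vertex 0.1 3.6 0.2
   vertex 0.9 0.5 3.7
  endloop
 endfacet
 facet normal -0.218 0.356 0.908
  outer loop
   vertex 1.3 1.0 3.6
   vertex 0.9 0.5 3.7
   vertex 3.2 1.4 3.9
  endloop
 endfacet
 facet normal -0.120 -0.992 0.035
  outer loop
   vertex 3.0 0.2 2.4
   vertex 0.9 0.5 3.7
   vertex 3.3 0.1 0.6
  endloop
 endfacet
 facet normal 0.251 -0.772 0.584
  outer loop
   vertex 3.0 0.2 2.4
   vertex 3.2 1.4 3.9
   vertex 0.9 0.5 3.7
  endloop
 endfacet
 facet normal 0.769 -0.619 0.162
  outer loop
   vertex 3.0 0.2 2.4
   vertex 3.3 0.1 0.6
   vertex 4.0 1.6 3.0
  endloop
 endfacet
 facet normal 0.640 -0.640 0.426
  outer loop
   vertex 3.0 0.2 2.4
   vertex 4.0 1.6 3.0
   vertex 3.2 1.4 3.9
  endloop
 endfacet
 facet normal 0.932 -0.359 -0.048
  outer loop
   vertex 3.6 0.8 1.2
   vertex 4.0 1.6 3.0
   vertex 3.3 0.1 0.6
  endloop
 endfacet
 facet normal 0.978 -0.022 -0.208
  outer loop
   vertex 3.6 0.8 1.2
   vertex 3.6 2.7 1.0
   vertex 4.0 1.6 3.0
  endloop
 endfacet
 facet normal 0.913 -0.043 -0.406
  outer loop
   vertex 3.6 0.8 1.2
   vertex 3.3 0.1 0.6
   vertex 3.6 2.7 1.0
  endloop
 endfacet
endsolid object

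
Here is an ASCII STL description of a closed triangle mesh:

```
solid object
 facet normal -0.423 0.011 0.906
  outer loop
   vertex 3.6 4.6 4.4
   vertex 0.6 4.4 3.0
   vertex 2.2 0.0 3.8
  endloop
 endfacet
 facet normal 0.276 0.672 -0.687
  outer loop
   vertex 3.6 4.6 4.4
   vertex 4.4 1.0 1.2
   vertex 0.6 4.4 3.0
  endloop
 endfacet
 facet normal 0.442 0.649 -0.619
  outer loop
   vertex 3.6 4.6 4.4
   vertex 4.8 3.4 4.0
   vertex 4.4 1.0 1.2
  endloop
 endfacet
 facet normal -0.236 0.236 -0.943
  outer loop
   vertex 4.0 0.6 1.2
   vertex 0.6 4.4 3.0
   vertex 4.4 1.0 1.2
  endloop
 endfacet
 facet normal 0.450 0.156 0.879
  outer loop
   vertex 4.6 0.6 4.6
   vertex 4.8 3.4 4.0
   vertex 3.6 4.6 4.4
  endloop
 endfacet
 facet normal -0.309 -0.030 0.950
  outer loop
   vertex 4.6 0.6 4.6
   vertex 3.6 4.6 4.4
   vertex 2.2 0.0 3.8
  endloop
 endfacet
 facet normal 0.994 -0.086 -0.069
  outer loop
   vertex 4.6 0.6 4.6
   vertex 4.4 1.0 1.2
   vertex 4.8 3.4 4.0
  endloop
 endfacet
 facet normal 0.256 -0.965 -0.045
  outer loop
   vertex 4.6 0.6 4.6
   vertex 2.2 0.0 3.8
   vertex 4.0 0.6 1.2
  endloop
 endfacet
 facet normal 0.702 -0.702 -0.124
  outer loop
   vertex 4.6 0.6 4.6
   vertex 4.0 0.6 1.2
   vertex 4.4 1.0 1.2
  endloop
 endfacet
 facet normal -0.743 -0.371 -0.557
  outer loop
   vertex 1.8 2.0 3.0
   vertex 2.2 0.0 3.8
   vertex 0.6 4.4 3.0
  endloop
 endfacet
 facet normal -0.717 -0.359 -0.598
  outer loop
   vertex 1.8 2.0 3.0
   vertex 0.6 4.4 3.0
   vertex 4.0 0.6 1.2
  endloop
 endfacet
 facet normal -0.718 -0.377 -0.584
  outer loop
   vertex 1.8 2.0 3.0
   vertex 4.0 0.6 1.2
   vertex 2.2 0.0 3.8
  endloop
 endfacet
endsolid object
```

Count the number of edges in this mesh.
18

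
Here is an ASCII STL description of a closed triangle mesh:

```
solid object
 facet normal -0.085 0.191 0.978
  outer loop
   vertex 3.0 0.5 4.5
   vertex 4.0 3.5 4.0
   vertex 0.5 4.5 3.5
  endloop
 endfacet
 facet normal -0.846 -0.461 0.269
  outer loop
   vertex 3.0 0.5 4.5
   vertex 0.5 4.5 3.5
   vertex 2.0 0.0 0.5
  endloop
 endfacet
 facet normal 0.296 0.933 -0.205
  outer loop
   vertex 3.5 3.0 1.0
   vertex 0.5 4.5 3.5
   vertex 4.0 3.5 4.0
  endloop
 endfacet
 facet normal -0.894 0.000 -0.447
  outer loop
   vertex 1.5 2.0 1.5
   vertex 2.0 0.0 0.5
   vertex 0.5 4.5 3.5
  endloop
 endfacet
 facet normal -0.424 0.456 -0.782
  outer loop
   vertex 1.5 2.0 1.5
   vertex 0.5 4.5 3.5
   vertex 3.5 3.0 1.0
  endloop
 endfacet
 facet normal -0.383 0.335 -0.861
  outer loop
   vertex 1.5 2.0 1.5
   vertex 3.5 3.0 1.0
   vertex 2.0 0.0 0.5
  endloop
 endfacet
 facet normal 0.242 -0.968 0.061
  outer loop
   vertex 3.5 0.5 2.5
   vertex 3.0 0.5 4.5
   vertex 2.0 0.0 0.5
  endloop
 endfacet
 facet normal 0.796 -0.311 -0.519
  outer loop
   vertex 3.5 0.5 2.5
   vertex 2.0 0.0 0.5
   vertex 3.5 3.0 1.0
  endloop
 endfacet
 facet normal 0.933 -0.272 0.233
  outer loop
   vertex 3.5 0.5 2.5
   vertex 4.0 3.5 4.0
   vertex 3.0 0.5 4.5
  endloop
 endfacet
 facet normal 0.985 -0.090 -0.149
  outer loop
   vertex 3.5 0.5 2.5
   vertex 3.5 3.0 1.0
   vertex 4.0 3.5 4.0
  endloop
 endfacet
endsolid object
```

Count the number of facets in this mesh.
10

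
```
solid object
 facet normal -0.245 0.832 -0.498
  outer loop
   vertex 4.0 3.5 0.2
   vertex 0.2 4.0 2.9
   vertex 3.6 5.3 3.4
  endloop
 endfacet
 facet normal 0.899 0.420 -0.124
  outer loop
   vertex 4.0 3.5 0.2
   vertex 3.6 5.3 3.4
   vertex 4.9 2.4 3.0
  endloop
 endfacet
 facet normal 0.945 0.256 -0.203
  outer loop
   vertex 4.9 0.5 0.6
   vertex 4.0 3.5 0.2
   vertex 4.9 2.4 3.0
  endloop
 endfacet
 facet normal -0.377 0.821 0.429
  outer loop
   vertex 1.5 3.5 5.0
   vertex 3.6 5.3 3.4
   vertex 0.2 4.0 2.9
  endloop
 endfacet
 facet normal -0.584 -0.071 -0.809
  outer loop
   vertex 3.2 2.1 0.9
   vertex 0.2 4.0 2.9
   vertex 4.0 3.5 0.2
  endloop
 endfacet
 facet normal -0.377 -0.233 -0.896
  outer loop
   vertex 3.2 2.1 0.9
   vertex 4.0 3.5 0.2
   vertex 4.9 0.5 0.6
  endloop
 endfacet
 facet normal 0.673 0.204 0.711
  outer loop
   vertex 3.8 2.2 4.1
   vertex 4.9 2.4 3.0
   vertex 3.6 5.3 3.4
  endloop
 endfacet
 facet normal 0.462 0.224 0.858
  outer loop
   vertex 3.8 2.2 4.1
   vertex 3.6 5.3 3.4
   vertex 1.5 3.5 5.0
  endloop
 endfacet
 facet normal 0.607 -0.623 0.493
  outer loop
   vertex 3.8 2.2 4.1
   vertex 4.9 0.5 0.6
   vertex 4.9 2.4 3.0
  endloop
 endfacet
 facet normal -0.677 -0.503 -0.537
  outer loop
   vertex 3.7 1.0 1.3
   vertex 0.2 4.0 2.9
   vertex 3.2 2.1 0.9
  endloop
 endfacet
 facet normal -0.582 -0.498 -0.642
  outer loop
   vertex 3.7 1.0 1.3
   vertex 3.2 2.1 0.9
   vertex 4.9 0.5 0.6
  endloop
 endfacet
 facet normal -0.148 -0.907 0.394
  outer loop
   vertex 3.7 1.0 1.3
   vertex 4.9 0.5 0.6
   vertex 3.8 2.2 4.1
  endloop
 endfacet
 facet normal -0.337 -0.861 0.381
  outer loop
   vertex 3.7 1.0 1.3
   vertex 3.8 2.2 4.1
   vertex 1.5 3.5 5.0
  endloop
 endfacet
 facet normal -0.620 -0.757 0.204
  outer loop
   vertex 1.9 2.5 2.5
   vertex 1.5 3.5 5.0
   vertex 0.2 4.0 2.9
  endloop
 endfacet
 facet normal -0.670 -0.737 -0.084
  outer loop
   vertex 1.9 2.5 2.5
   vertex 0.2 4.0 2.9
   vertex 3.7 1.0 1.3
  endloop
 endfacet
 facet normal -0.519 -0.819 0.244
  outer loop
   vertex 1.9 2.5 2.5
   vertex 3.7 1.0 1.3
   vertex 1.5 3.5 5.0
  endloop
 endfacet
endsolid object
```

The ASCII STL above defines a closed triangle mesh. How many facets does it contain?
16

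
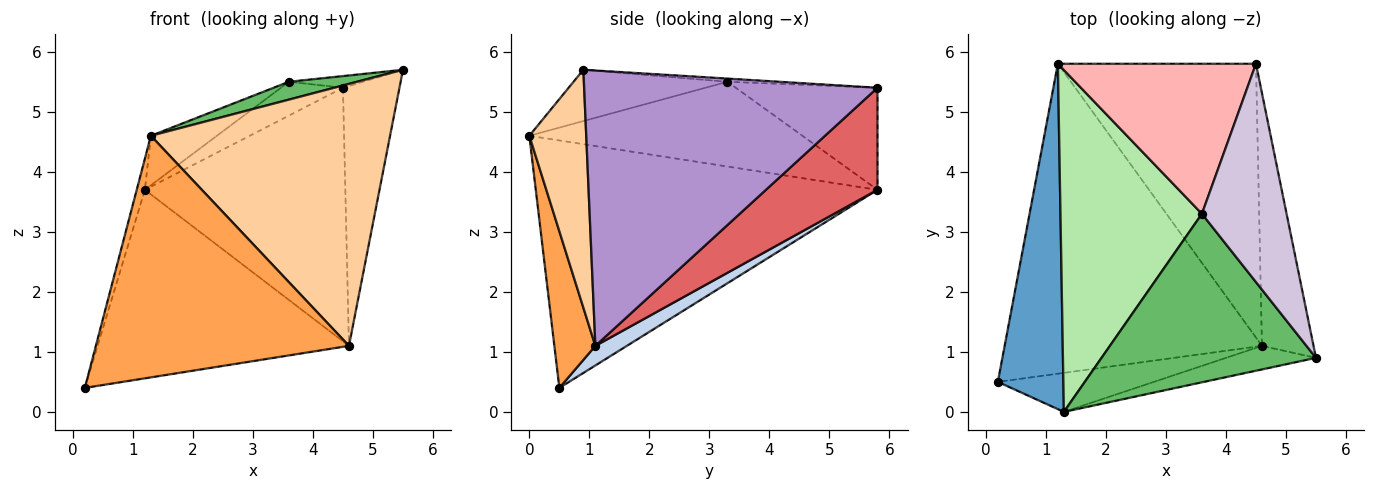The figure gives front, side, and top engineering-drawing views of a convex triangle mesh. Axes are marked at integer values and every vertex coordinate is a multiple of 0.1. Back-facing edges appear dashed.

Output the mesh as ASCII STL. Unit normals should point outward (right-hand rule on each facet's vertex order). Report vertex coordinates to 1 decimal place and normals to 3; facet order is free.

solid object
 facet normal -0.966 0.023 0.256
  outer loop
   vertex 1.3 0.0 4.6
   vertex 1.2 5.8 3.7
   vertex 0.2 0.5 0.4
  endloop
 endfacet
 facet normal 0.065 0.519 -0.853
  outer loop
   vertex 4.6 1.1 1.1
   vertex 0.2 0.5 0.4
   vertex 1.2 5.8 3.7
  endloop
 endfacet
 facet normal 0.158 -0.975 -0.157
  outer loop
   vertex 4.6 1.1 1.1
   vertex 1.3 0.0 4.6
   vertex 0.2 0.5 0.4
  endloop
 endfacet
 facet normal 0.231 -0.969 -0.087
  outer loop
   vertex 4.6 1.1 1.1
   vertex 5.5 0.9 5.7
   vertex 1.3 0.0 4.6
  endloop
 endfacet
 facet normal -0.231 -0.103 0.967
  outer loop
   vertex 3.6 3.3 5.5
   vertex 1.3 0.0 4.6
   vertex 5.5 0.9 5.7
  endloop
 endfacet
 facet normal -0.510 0.123 0.851
  outer loop
   vertex 3.6 3.3 5.5
   vertex 1.2 5.8 3.7
   vertex 1.3 0.0 4.6
  endloop
 endfacet
 facet normal 0.354 0.635 -0.686
  outer loop
   vertex 4.5 5.8 5.4
   vertex 4.6 1.1 1.1
   vertex 1.2 5.8 3.7
  endloop
 endfacet
 facet normal -0.449 0.197 0.872
  outer loop
   vertex 4.5 5.8 5.4
   vertex 1.2 5.8 3.7
   vertex 3.6 3.3 5.5
  endloop
 endfacet
 facet normal 0.966 0.186 -0.181
  outer loop
   vertex 4.5 5.8 5.4
   vertex 5.5 0.9 5.7
   vertex 4.6 1.1 1.1
  endloop
 endfacet
 facet normal -0.038 0.053 0.998
  outer loop
   vertex 4.5 5.8 5.4
   vertex 3.6 3.3 5.5
   vertex 5.5 0.9 5.7
  endloop
 endfacet
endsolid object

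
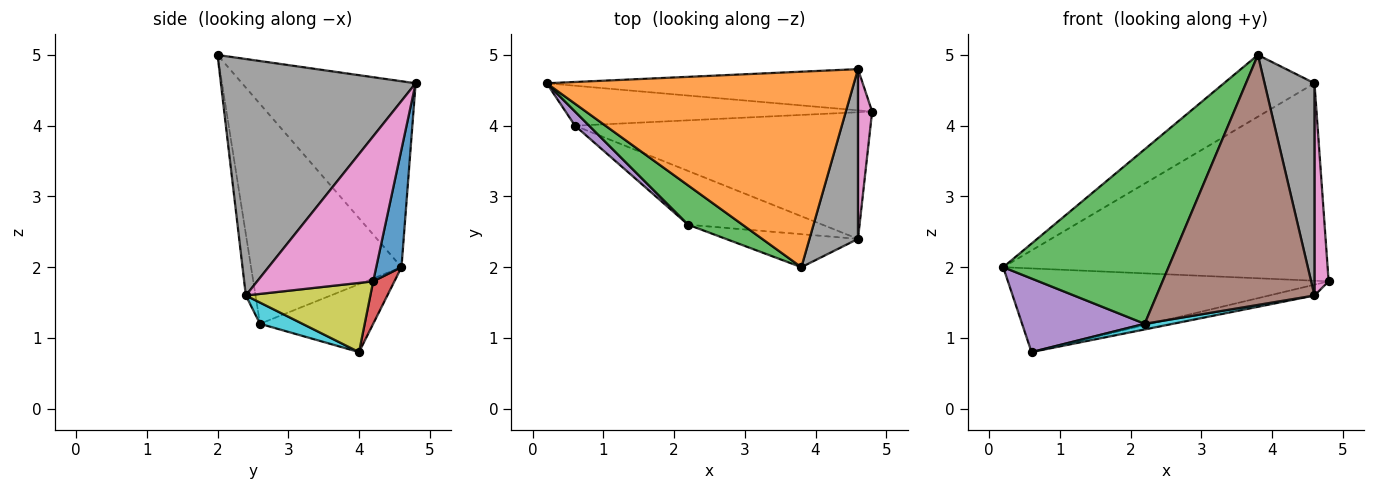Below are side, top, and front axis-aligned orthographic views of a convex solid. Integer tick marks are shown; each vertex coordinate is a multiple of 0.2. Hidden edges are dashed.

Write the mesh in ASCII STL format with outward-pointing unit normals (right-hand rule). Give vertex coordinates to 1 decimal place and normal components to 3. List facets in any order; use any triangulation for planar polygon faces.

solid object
 facet normal 0.076 0.976 -0.204
  outer loop
   vertex 4.6 4.8 4.6
   vertex 4.8 4.2 1.8
   vertex 0.2 4.6 2.0
  endloop
 endfacet
 facet normal -0.500 0.261 0.826
  outer loop
   vertex 4.6 4.8 4.6
   vertex 0.2 4.6 2.0
   vertex 3.8 2.0 5.0
  endloop
 endfacet
 facet normal -0.664 -0.730 0.164
  outer loop
   vertex 2.2 2.6 1.2
   vertex 3.8 2.0 5.0
   vertex 0.2 4.6 2.0
  endloop
 endfacet
 facet normal 0.060 0.901 -0.430
  outer loop
   vertex 0.6 4.0 0.8
   vertex 0.2 4.6 2.0
   vertex 4.8 4.2 1.8
  endloop
 endfacet
 facet normal -0.672 -0.728 0.140
  outer loop
   vertex 0.6 4.0 0.8
   vertex 2.2 2.6 1.2
   vertex 0.2 4.6 2.0
  endloop
 endfacet
 facet normal -0.061 -0.990 -0.131
  outer loop
   vertex 4.6 2.4 1.6
   vertex 3.8 2.0 5.0
   vertex 2.2 2.6 1.2
  endloop
 endfacet
 facet normal 0.988 -0.120 0.096
  outer loop
   vertex 4.6 2.4 1.6
   vertex 4.8 4.2 1.8
   vertex 4.6 4.8 4.6
  endloop
 endfacet
 facet normal 0.950 -0.244 0.195
  outer loop
   vertex 4.6 2.4 1.6
   vertex 4.6 4.8 4.6
   vertex 3.8 2.0 5.0
  endloop
 endfacet
 facet normal 0.227 0.083 -0.970
  outer loop
   vertex 4.6 2.4 1.6
   vertex 0.6 4.0 0.8
   vertex 4.8 4.2 1.8
  endloop
 endfacet
 facet normal 0.155 -0.103 -0.982
  outer loop
   vertex 4.6 2.4 1.6
   vertex 2.2 2.6 1.2
   vertex 0.6 4.0 0.8
  endloop
 endfacet
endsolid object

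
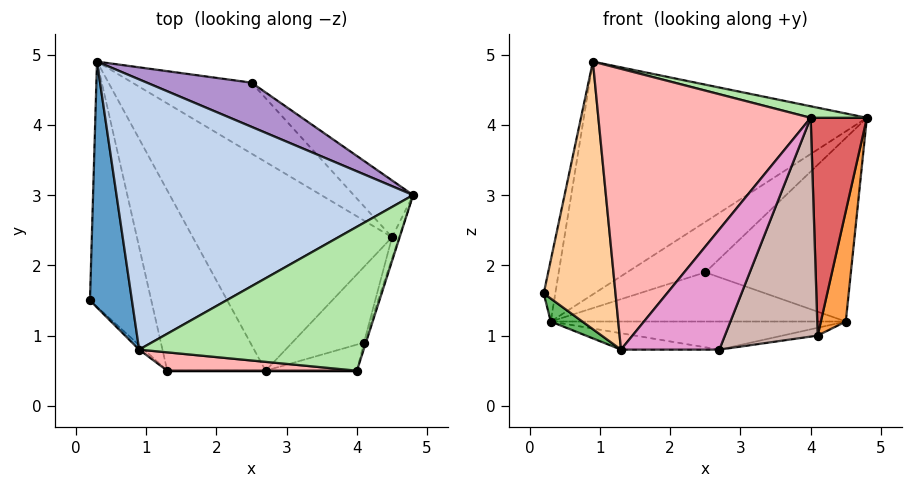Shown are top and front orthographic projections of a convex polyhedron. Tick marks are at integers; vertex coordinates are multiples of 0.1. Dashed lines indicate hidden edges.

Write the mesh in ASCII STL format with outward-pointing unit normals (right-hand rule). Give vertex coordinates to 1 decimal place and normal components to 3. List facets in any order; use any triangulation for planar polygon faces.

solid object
 facet normal -0.974 0.054 0.218
  outer loop
   vertex 0.9 0.8 4.9
   vertex 0.3 4.9 1.2
   vertex 0.2 1.5 1.6
  endloop
 endfacet
 facet normal -0.208 0.638 0.741
  outer loop
   vertex 0.9 0.8 4.9
   vertex 4.8 3.0 4.1
   vertex 0.3 4.9 1.2
  endloop
 endfacet
 facet normal 0.967 -0.251 -0.048
  outer loop
   vertex 4.5 2.4 1.2
   vertex 4.8 3.0 4.1
   vertex 4.1 0.9 1.0
  endloop
 endfacet
 facet normal -0.677 -0.735 -0.012
  outer loop
   vertex 1.3 0.5 0.8
   vertex 0.9 0.8 4.9
   vertex 0.2 1.5 1.6
  endloop
 endfacet
 facet normal -0.629 -0.073 -0.774
  outer loop
   vertex 1.3 0.5 0.8
   vertex 0.2 1.5 1.6
   vertex 0.3 4.9 1.2
  endloop
 endfacet
 facet normal 0.242 -0.077 0.967
  outer loop
   vertex 4.0 0.5 4.1
   vertex 4.8 3.0 4.1
   vertex 0.9 0.8 4.9
  endloop
 endfacet
 facet normal 0.952 -0.305 -0.009
  outer loop
   vertex 4.0 0.5 4.1
   vertex 4.1 0.9 1.0
   vertex 4.8 3.0 4.1
  endloop
 endfacet
 facet normal -0.079 -0.995 0.065
  outer loop
   vertex 4.0 0.5 4.1
   vertex 0.9 0.8 4.9
   vertex 1.3 0.5 0.8
  endloop
 endfacet
 facet normal -0.107 0.748 0.655
  outer loop
   vertex 2.5 4.6 1.9
   vertex 0.3 4.9 1.2
   vertex 4.8 3.0 4.1
  endloop
 endfacet
 facet normal 0.688 0.694 -0.215
  outer loop
   vertex 2.5 4.6 1.9
   vertex 4.8 3.0 4.1
   vertex 4.5 2.4 1.2
  endloop
 endfacet
 facet normal 0.321 0.540 -0.778
  outer loop
   vertex 2.5 4.6 1.9
   vertex 4.5 2.4 1.2
   vertex 0.3 4.9 1.2
  endloop
 endfacet
 facet normal 0.288 -0.951 -0.113
  outer loop
   vertex 2.7 0.5 0.8
   vertex 4.1 0.9 1.0
   vertex 4.0 0.5 4.1
  endloop
 endfacet
 facet normal 0.000 -1.000 0.000
  outer loop
   vertex 2.7 0.5 0.8
   vertex 4.0 0.5 4.1
   vertex 1.3 0.5 0.8
  endloop
 endfacet
 facet normal 0.000 0.091 -0.996
  outer loop
   vertex 2.7 0.5 0.8
   vertex 1.3 0.5 0.8
   vertex 0.3 4.9 1.2
  endloop
 endfacet
 facet normal 0.079 0.133 -0.988
  outer loop
   vertex 2.7 0.5 0.8
   vertex 0.3 4.9 1.2
   vertex 4.5 2.4 1.2
  endloop
 endfacet
 facet normal 0.112 0.102 -0.988
  outer loop
   vertex 2.7 0.5 0.8
   vertex 4.5 2.4 1.2
   vertex 4.1 0.9 1.0
  endloop
 endfacet
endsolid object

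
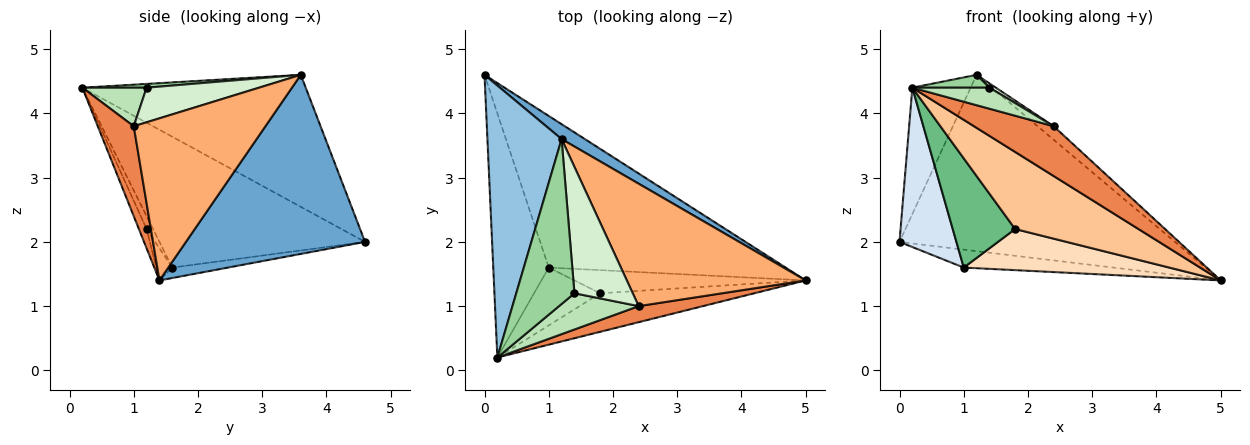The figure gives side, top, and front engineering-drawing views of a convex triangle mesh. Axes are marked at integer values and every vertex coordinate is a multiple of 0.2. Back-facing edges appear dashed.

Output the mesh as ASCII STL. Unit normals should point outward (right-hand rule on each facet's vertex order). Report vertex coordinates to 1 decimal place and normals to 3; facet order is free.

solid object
 facet normal 0.544 0.836 0.071
  outer loop
   vertex 1.2 3.6 4.6
   vertex 5.0 1.4 1.4
   vertex 0.0 4.6 2.0
  endloop
 endfacet
 facet normal -0.850 0.222 0.478
  outer loop
   vertex 1.2 3.6 4.6
   vertex 0.0 4.6 2.0
   vertex 0.2 0.2 4.4
  endloop
 endfacet
 facet normal -0.044 0.118 -0.992
  outer loop
   vertex 1.0 1.6 1.6
   vertex 0.0 4.6 2.0
   vertex 5.0 1.4 1.4
  endloop
 endfacet
 facet normal -0.892 -0.247 -0.378
  outer loop
   vertex 1.0 1.6 1.6
   vertex 0.2 0.2 4.4
   vertex 0.0 4.6 2.0
  endloop
 endfacet
 facet normal 0.395 -0.874 0.282
  outer loop
   vertex 2.4 1.0 3.8
   vertex 0.2 0.2 4.4
   vertex 5.0 1.4 1.4
  endloop
 endfacet
 facet normal 0.669 0.082 0.739
  outer loop
   vertex 2.4 1.0 3.8
   vertex 5.0 1.4 1.4
   vertex 1.2 3.6 4.6
  endloop
 endfacet
 facet normal -0.056 -0.893 -0.447
  outer loop
   vertex 1.8 1.2 2.2
   vertex 5.0 1.4 1.4
   vertex 0.2 0.2 4.4
  endloop
 endfacet
 facet normal -0.068 -0.870 -0.489
  outer loop
   vertex 1.8 1.2 2.2
   vertex 1.0 1.6 1.6
   vertex 5.0 1.4 1.4
  endloop
 endfacet
 facet normal -0.091 -0.880 -0.466
  outer loop
   vertex 1.8 1.2 2.2
   vertex 0.2 0.2 4.4
   vertex 1.0 1.6 1.6
  endloop
 endfacet
 facet normal 0.065 -0.078 0.995
  outer loop
   vertex 1.4 1.2 4.4
   vertex 1.2 3.6 4.6
   vertex 0.2 0.2 4.4
  endloop
 endfacet
 facet normal 0.386 -0.463 0.798
  outer loop
   vertex 1.4 1.2 4.4
   vertex 0.2 0.2 4.4
   vertex 2.4 1.0 3.8
  endloop
 endfacet
 facet normal 0.510 -0.029 0.860
  outer loop
   vertex 1.4 1.2 4.4
   vertex 2.4 1.0 3.8
   vertex 1.2 3.6 4.6
  endloop
 endfacet
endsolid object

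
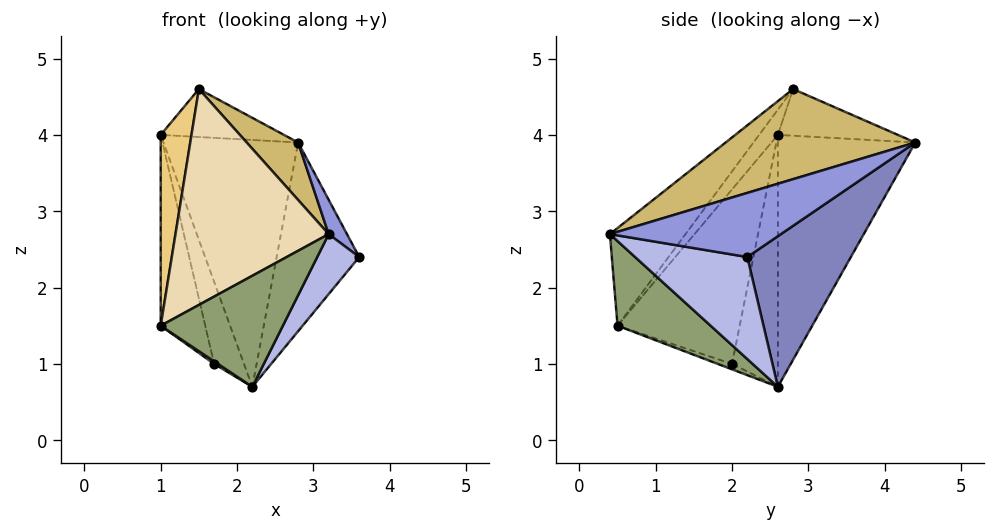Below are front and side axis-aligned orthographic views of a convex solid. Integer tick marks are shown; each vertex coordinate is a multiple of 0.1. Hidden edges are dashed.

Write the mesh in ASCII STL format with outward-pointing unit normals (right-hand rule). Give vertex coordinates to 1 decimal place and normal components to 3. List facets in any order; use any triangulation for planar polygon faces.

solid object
 facet normal -0.691 0.677 -0.251
  outer loop
   vertex 2.2 2.6 0.7
   vertex 1.0 2.6 4.0
   vertex 2.8 4.4 3.9
  endloop
 endfacet
 facet normal 0.700 0.558 -0.445
  outer loop
   vertex 2.2 2.6 0.7
   vertex 2.8 4.4 3.9
   vertex 3.6 2.2 2.4
  endloop
 endfacet
 facet normal 0.820 -0.088 0.566
  outer loop
   vertex 3.2 0.4 2.7
   vertex 3.6 2.2 2.4
   vertex 2.8 4.4 3.9
  endloop
 endfacet
 facet normal 0.712 -0.267 -0.649
  outer loop
   vertex 3.2 0.4 2.7
   vertex 2.2 2.6 0.7
   vertex 3.6 2.2 2.4
  endloop
 endfacet
 facet normal 0.392 -0.515 -0.762
  outer loop
   vertex 3.2 0.4 2.7
   vertex 1.0 0.5 1.5
   vertex 2.2 2.6 0.7
  endloop
 endfacet
 facet normal -0.801 0.522 -0.291
  outer loop
   vertex 1.7 2.0 1.0
   vertex 1.0 2.6 4.0
   vertex 2.2 2.6 0.7
  endloop
 endfacet
 facet normal -0.903 0.329 -0.277
  outer loop
   vertex 1.7 2.0 1.0
   vertex 1.0 0.5 1.5
   vertex 1.0 2.6 4.0
  endloop
 endfacet
 facet normal -0.411 -0.110 -0.905
  outer loop
   vertex 1.7 2.0 1.0
   vertex 2.2 2.6 0.7
   vertex 1.0 0.5 1.5
  endloop
 endfacet
 facet normal -0.660 0.678 0.324
  outer loop
   vertex 1.5 2.8 4.6
   vertex 2.8 4.4 3.9
   vertex 1.0 2.6 4.0
  endloop
 endfacet
 facet normal 0.620 -0.168 0.767
  outer loop
   vertex 1.5 2.8 4.6
   vertex 3.2 0.4 2.7
   vertex 2.8 4.4 3.9
  endloop
 endfacet
 facet normal -0.422 -0.694 0.583
  outer loop
   vertex 1.5 2.8 4.6
   vertex 1.0 2.6 4.0
   vertex 1.0 0.5 1.5
  endloop
 endfacet
 facet normal -0.356 -0.722 0.593
  outer loop
   vertex 1.5 2.8 4.6
   vertex 1.0 0.5 1.5
   vertex 3.2 0.4 2.7
  endloop
 endfacet
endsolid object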